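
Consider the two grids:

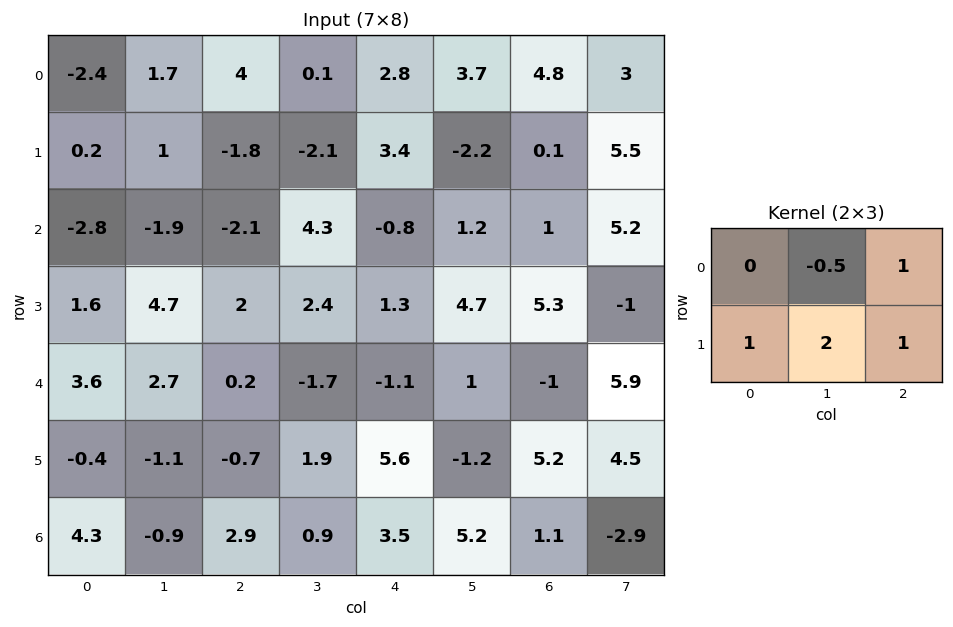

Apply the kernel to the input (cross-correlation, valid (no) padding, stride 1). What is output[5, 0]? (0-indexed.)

5.25

The receptive field on the input at this output position is [-0.4 -1.1 -0.7 / 4.3 -0.9 2.9]. Elementwise product with the kernel and sum: -1.1·-0.5 + -0.7·1 + 4.3·1 + -0.9·2 + 2.9·1.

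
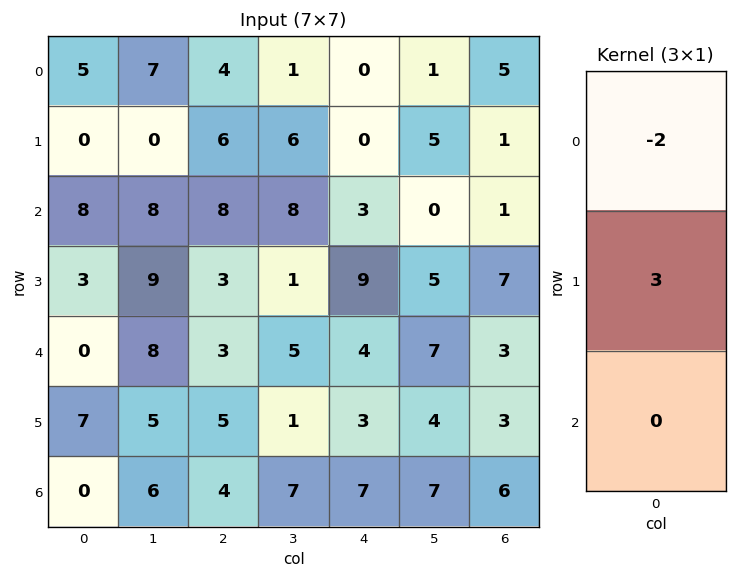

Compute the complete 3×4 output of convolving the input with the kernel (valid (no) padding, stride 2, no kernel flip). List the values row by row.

-10 10 0 -7
-7 -7 21 19
21 9 1 3

Output[0,0]: The receptive field on the input at this output position is [5 / 0 / 8]. Elementwise product with the kernel and sum: 5·-2 + 0·3.
Output[0,1]: The receptive field on the input at this output position is [4 / 6 / 8]. Elementwise product with the kernel and sum: 4·-2 + 6·3.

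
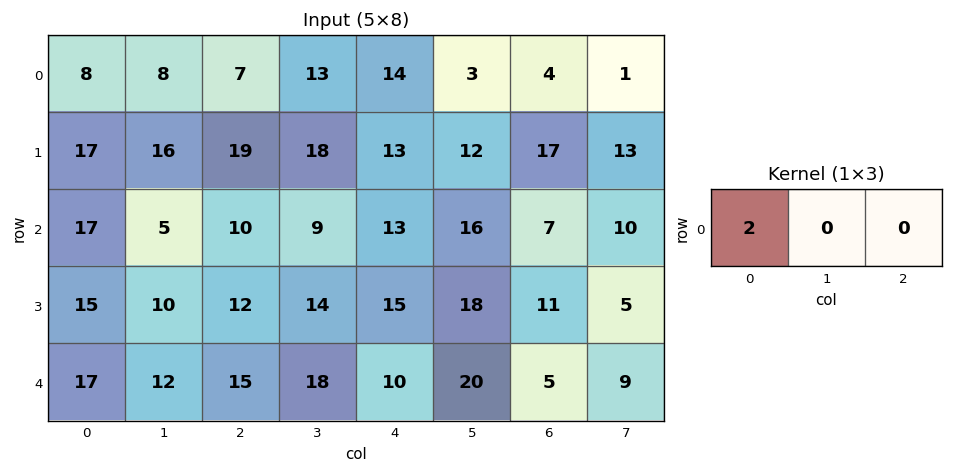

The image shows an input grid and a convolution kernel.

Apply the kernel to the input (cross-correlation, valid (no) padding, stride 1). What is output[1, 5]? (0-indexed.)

The receptive field on the input at this output position is [12 17 13]. Elementwise product with the kernel and sum: 12·2.

24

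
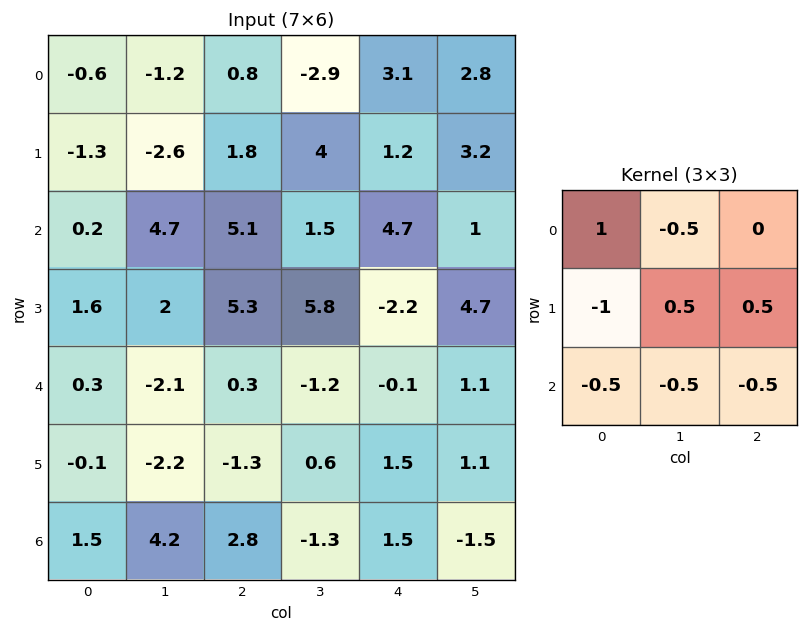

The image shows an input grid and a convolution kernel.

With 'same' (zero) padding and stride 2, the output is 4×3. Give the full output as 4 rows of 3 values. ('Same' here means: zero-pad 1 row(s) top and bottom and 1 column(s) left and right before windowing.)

Output[0,0]: The receptive field on the zero-padded input at this output position is [0 0 0 / 0 -0.6 -1.2 / 0 -1.3 -2.6]. Elementwise product with the kernel and sum: 0·1 + 0·-0.5 + 0·-1 + -0.6·0.5 + -1.2·0.5 + 0·-0.5 + -1.3·-0.5 + -2.6·-0.5.

1.05 -1.45 1.65
1.3 -11.45 0.6
-0.55 2.45 7
2.9 -5 1.15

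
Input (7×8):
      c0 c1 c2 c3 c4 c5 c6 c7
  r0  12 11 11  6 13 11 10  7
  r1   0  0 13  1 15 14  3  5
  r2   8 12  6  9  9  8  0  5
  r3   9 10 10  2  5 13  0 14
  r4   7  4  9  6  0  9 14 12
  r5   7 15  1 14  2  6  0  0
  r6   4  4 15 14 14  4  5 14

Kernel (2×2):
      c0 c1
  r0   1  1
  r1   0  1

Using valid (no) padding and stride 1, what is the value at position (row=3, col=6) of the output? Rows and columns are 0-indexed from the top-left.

The receptive field on the input at this output position is [0 14 / 14 12]. Elementwise product with the kernel and sum: 0·1 + 14·1 + 12·1.

26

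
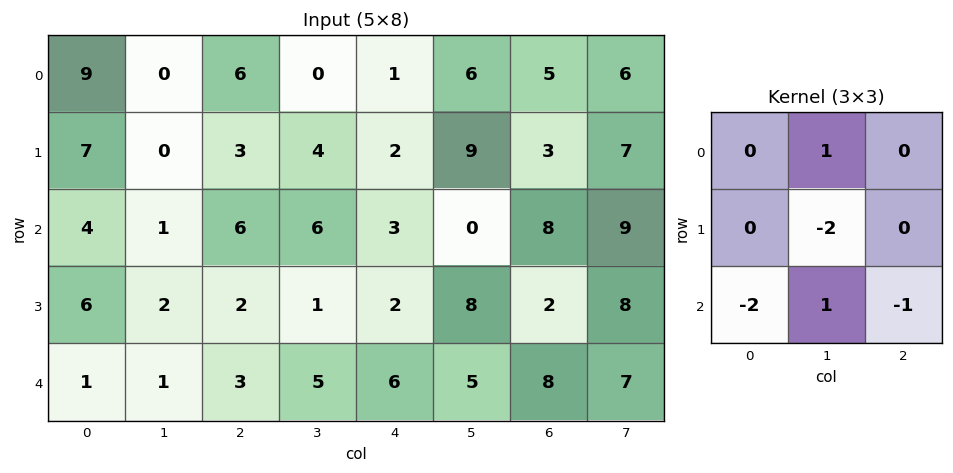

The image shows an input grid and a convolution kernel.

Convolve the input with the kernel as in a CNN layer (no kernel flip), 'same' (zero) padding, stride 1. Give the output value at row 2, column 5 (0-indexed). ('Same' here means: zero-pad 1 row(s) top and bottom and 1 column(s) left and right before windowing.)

11

The receptive field on the zero-padded input at this output position is [2 9 3 / 3 0 8 / 2 8 2]. Elementwise product with the kernel and sum: 9·1 + 0·-2 + 2·-2 + 8·1 + 2·-1.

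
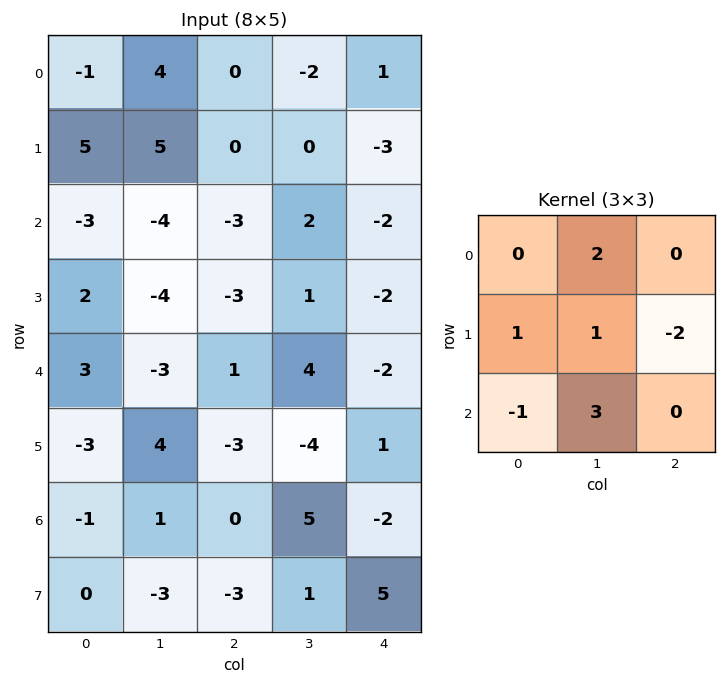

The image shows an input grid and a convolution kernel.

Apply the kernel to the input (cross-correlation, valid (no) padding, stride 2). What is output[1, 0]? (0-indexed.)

The receptive field on the input at this output position is [-3 -4 -3 / 2 -4 -3 / 3 -3 1]. Elementwise product with the kernel and sum: -4·2 + 2·1 + -4·1 + -3·-2 + 3·-1 + -3·3.

-16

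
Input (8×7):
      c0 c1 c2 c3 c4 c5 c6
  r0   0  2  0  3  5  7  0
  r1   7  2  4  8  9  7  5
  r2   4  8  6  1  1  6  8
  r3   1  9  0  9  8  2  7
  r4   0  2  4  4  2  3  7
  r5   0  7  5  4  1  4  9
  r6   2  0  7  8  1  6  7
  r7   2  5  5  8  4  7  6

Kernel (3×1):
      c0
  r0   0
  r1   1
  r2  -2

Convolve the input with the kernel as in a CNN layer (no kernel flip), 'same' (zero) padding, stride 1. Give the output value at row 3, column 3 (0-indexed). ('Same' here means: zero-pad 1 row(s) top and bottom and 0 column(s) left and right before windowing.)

1

The receptive field on the zero-padded input at this output position is [1 / 9 / 4]. Elementwise product with the kernel and sum: 9·1 + 4·-2.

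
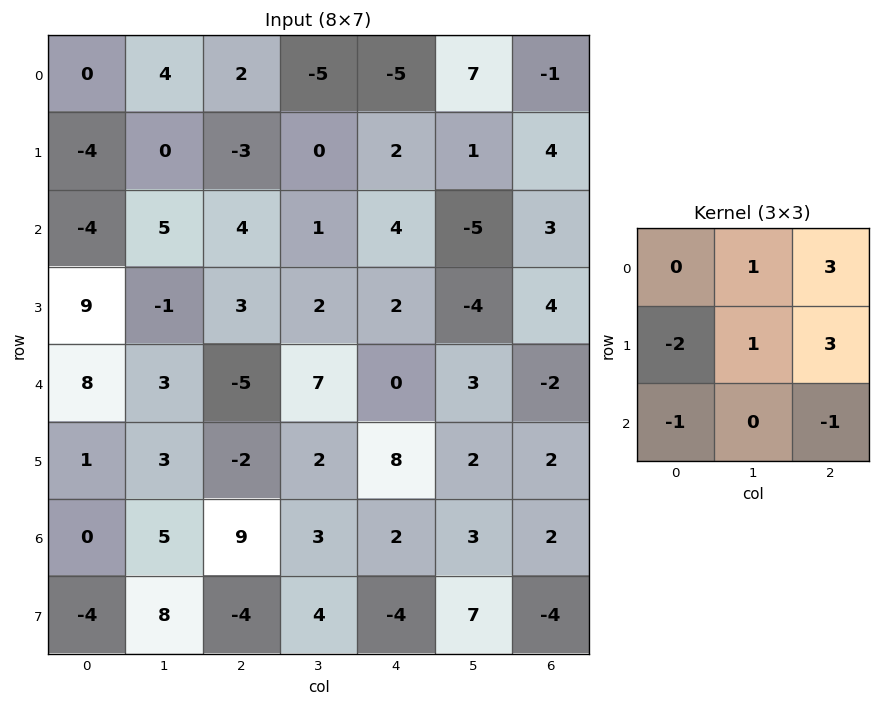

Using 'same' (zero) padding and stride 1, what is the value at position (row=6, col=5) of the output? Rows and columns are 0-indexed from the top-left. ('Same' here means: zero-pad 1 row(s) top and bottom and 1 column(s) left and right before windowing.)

21

The receptive field on the zero-padded input at this output position is [8 2 2 / 2 3 2 / -4 7 -4]. Elementwise product with the kernel and sum: 2·1 + 2·3 + 2·-2 + 3·1 + 2·3 + -4·-1 + -4·-1.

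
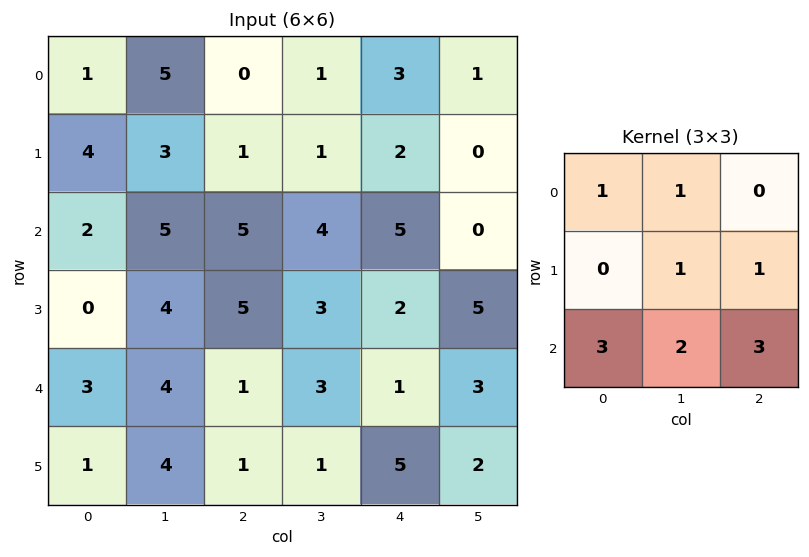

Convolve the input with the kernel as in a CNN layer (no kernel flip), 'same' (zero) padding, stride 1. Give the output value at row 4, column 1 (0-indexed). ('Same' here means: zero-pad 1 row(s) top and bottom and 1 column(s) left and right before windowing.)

The receptive field on the zero-padded input at this output position is [0 4 5 / 3 4 1 / 1 4 1]. Elementwise product with the kernel and sum: 0·1 + 4·1 + 4·1 + 1·1 + 1·3 + 4·2 + 1·3.

23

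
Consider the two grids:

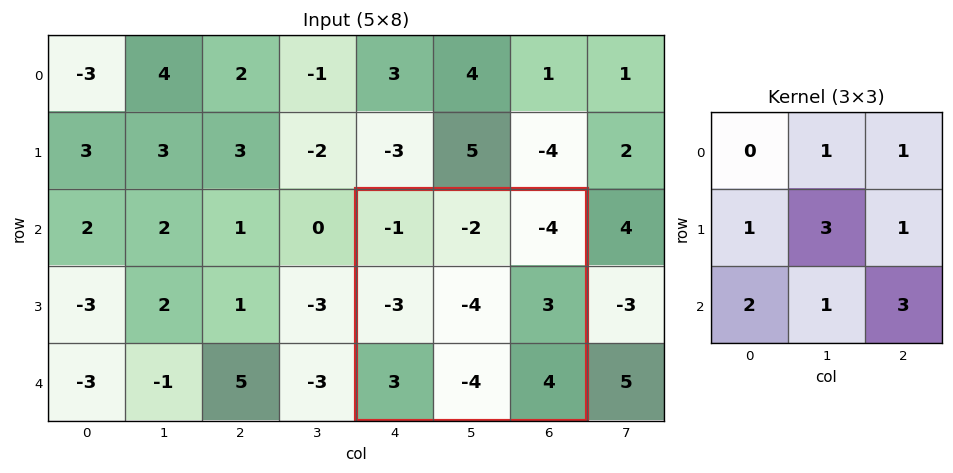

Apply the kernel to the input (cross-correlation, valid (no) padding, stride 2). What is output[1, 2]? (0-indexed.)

-4

The receptive field on the input at this output position is [-1 -2 -4 / -3 -4 3 / 3 -4 4]. Elementwise product with the kernel and sum: -2·1 + -4·1 + -3·1 + -4·3 + 3·1 + 3·2 + -4·1 + 4·3.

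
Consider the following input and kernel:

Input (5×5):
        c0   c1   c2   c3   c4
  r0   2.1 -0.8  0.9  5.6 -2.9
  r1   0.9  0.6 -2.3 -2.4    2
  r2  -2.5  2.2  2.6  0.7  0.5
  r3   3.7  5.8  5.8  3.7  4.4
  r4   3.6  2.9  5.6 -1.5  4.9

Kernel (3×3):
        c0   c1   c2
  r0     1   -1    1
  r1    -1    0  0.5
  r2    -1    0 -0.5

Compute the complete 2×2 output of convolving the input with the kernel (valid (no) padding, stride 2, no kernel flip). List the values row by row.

Output[0,0]: The receptive field on the input at this output position is [2.1 -0.8 0.9 / 0.9 0.6 -2.3 / -2.5 2.2 2.6]. Elementwise product with the kernel and sum: 2.1·1 + -0.8·-1 + 0.9·1 + 0.9·-1 + -2.3·0.5 + -2.5·-1 + 2.6·-0.5.
Output[0,1]: The receptive field on the input at this output position is [0.9 5.6 -2.9 / -2.3 -2.4 2 / 2.6 0.7 0.5]. Elementwise product with the kernel and sum: 0.9·1 + 5.6·-1 + -2.9·1 + -2.3·-1 + 2·0.5 + 2.6·-1 + 0.5·-0.5.

2.95 -7.15
-9.3 -9.25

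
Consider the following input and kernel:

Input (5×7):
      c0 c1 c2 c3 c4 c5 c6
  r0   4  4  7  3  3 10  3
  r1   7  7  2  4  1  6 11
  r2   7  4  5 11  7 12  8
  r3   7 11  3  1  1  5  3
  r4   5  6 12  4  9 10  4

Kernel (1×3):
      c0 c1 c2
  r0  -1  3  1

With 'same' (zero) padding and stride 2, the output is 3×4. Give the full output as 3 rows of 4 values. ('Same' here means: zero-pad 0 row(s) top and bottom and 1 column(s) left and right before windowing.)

Output[0,0]: The receptive field on the zero-padded input at this output position is [0 4 4]. Elementwise product with the kernel and sum: 0·-1 + 4·3 + 4·1.

16 20 16 -1
25 22 22 12
21 34 33 2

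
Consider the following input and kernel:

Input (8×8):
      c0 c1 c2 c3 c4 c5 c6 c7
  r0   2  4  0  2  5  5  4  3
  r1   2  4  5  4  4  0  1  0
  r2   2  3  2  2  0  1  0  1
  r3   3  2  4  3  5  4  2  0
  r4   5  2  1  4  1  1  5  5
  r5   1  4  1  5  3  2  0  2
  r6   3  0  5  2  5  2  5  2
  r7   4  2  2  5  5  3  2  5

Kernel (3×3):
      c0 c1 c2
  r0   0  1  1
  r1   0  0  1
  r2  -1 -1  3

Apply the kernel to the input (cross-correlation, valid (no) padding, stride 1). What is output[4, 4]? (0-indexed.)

14

The receptive field on the input at this output position is [1 1 5 / 3 2 0 / 5 2 5]. Elementwise product with the kernel and sum: 1·1 + 5·1 + 0·1 + 5·-1 + 2·-1 + 5·3.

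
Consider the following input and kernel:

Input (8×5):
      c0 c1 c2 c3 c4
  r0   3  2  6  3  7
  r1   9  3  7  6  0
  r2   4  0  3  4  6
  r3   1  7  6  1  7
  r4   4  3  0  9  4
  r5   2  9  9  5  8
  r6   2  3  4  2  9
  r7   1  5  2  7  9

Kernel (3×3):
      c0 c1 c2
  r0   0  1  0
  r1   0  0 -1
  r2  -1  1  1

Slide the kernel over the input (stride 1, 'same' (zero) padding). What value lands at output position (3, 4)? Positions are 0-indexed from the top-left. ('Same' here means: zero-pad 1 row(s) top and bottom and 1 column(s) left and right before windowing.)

1

The receptive field on the zero-padded input at this output position is [4 6 0 / 1 7 0 / 9 4 0]. Elementwise product with the kernel and sum: 6·1 + 0·-1 + 9·-1 + 4·1 + 0·1.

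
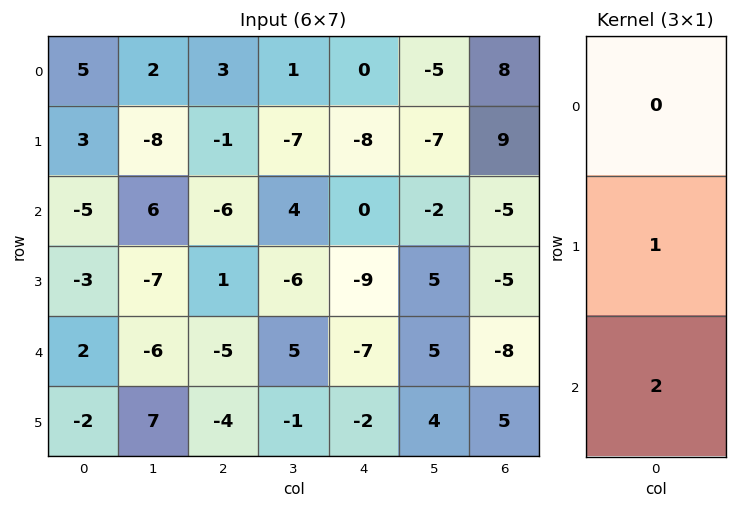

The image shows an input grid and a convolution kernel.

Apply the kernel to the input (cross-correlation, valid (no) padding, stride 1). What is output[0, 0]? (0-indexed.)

The receptive field on the input at this output position is [5 / 3 / -5]. Elementwise product with the kernel and sum: 3·1 + -5·2.

-7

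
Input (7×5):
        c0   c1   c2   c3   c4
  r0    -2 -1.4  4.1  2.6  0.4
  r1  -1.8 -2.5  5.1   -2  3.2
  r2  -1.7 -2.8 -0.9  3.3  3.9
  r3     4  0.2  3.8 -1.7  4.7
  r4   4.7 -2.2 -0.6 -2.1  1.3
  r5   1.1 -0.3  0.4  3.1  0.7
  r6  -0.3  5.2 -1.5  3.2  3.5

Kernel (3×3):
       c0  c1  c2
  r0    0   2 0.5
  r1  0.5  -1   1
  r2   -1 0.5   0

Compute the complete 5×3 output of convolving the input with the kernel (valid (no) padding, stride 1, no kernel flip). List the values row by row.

6.25 3.5 15.7
-5.3 13.7 -6.9
-6.25 -3.65 16.4
5 4.65 3.2
-0.55 -5.65 -2.65

Output[0,0]: The receptive field on the input at this output position is [-2 -1.4 4.1 / -1.8 -2.5 5.1 / -1.7 -2.8 -0.9]. Elementwise product with the kernel and sum: -1.4·2 + 4.1·0.5 + -1.8·0.5 + -2.5·-1 + 5.1·1 + -1.7·-1 + -2.8·0.5.
Output[0,1]: The receptive field on the input at this output position is [-1.4 4.1 2.6 / -2.5 5.1 -2 / -2.8 -0.9 3.3]. Elementwise product with the kernel and sum: 4.1·2 + 2.6·0.5 + -2.5·0.5 + 5.1·-1 + -2·1 + -2.8·-1 + -0.9·0.5.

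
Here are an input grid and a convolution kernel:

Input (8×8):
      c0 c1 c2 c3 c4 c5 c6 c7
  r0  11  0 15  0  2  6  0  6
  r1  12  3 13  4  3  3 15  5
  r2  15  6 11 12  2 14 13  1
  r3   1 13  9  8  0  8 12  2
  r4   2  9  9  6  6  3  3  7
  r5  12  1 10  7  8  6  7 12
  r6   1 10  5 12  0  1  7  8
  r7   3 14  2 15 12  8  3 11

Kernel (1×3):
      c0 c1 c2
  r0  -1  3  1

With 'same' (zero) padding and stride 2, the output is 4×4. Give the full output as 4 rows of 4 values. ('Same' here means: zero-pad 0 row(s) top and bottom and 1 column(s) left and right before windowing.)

Output[0,0]: The receptive field on the zero-padded input at this output position is [0 11 0]. Elementwise product with the kernel and sum: 0·-1 + 11·3 + 0·1.

33 45 12 0
51 39 8 26
15 24 15 13
13 17 -11 28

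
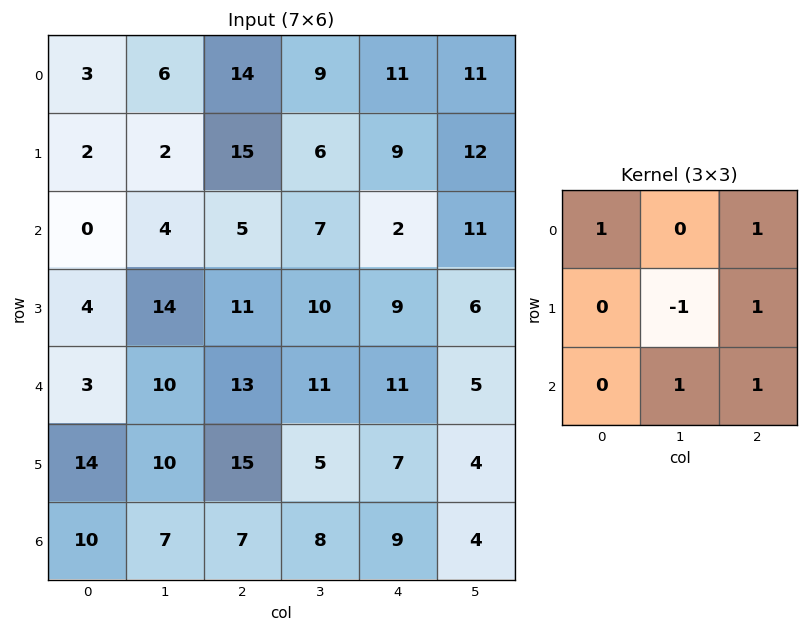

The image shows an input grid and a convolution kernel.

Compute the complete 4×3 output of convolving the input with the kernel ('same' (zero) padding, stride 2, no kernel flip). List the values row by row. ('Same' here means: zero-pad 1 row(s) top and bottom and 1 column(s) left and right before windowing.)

Output[0,0]: The receptive field on the zero-padded input at this output position is [0 0 0 / 0 3 6 / 0 2 2]. Elementwise product with the kernel and sum: 0·1 + 0·1 + 3·-1 + 6·1 + 2·1 + 2·1.
Output[0,1]: The receptive field on the zero-padded input at this output position is [0 0 0 / 6 14 9 / 2 15 6]. Elementwise product with the kernel and sum: 0·1 + 0·1 + 14·-1 + 9·1 + 15·1 + 6·1.

7 16 21
24 31 42
45 42 21
7 16 4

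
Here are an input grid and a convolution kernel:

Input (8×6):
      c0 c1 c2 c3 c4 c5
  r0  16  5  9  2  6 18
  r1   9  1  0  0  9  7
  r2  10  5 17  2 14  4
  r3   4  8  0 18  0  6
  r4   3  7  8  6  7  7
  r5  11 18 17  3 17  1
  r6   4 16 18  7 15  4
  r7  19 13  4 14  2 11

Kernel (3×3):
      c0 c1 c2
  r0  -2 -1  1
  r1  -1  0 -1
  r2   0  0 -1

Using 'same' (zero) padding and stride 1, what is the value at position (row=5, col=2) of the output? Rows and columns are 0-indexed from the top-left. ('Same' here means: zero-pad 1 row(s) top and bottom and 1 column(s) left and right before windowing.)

The receptive field on the zero-padded input at this output position is [7 8 6 / 18 17 3 / 16 18 7]. Elementwise product with the kernel and sum: 7·-2 + 8·-1 + 6·1 + 18·-1 + 3·-1 + 7·-1.

-44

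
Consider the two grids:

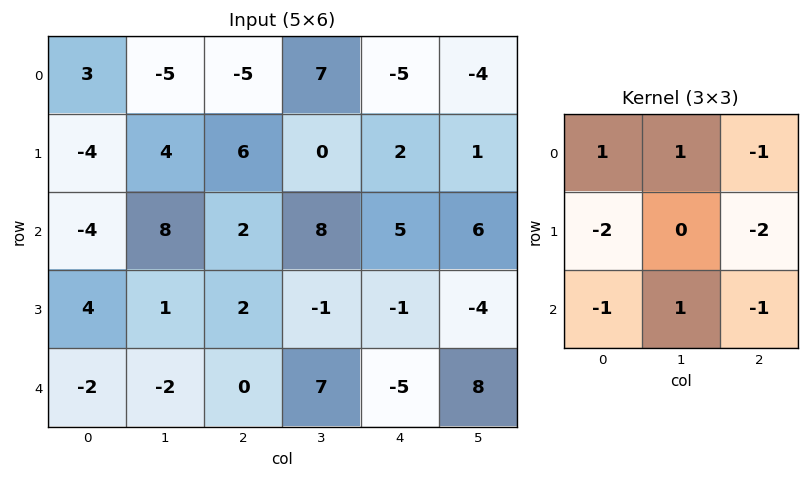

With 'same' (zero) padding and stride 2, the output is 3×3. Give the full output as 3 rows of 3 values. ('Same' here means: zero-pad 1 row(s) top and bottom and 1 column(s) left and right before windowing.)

Output[0,0]: The receptive field on the zero-padded input at this output position is [0 0 0 / 0 3 -5 / 0 -4 4]. Elementwise product with the kernel and sum: 0·1 + 0·1 + 0·-1 + 0·-2 + -5·-2 + 0·-1 + -4·1 + 4·-1.
Output[0,1]: The receptive field on the zero-padded input at this output position is [0 0 0 / -5 -5 7 / 4 6 0]. Elementwise product with the kernel and sum: 0·1 + 0·1 + 0·-1 + -5·-2 + 7·-2 + 4·-1 + 6·1 + 0·-1.

2 -2 -5
-21 -20 -23
7 -6 -28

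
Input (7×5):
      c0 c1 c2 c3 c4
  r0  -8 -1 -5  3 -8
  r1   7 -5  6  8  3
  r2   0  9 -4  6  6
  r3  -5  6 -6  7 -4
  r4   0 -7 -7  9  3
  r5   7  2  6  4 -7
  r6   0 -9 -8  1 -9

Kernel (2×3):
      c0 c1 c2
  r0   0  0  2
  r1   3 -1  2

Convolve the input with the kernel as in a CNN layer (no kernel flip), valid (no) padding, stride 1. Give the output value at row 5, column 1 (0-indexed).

The receptive field on the input at this output position is [2 6 4 / -9 -8 1]. Elementwise product with the kernel and sum: 4·2 + -9·3 + -8·-1 + 1·2.

-9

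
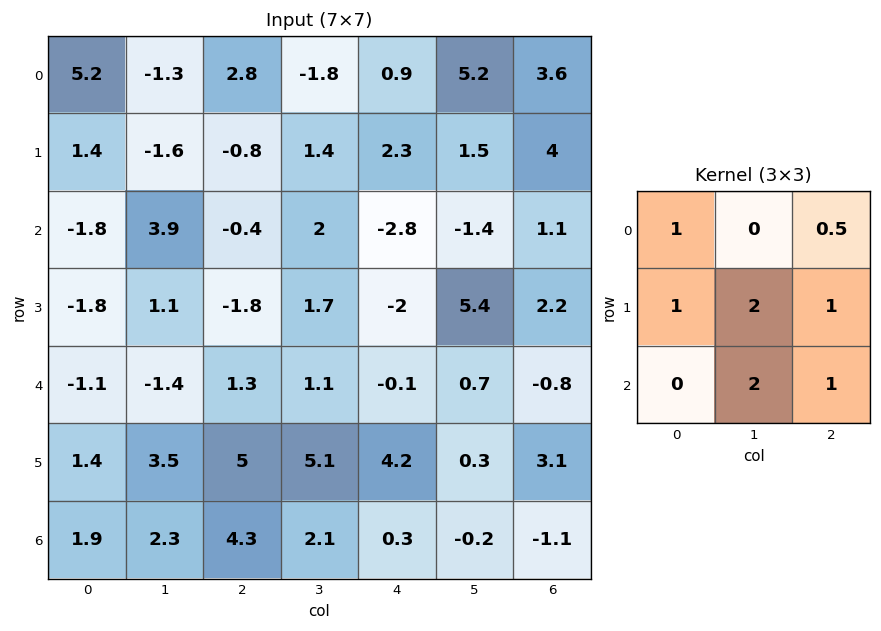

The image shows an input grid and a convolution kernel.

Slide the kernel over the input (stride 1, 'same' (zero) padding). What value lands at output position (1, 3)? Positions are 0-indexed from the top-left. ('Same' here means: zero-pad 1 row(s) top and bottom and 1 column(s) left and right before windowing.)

The receptive field on the zero-padded input at this output position is [2.8 -1.8 0.9 / -0.8 1.4 2.3 / -0.4 2 -2.8]. Elementwise product with the kernel and sum: 2.8·1 + 0.9·0.5 + -0.8·1 + 1.4·2 + 2.3·1 + 2·2 + -2.8·1.

8.75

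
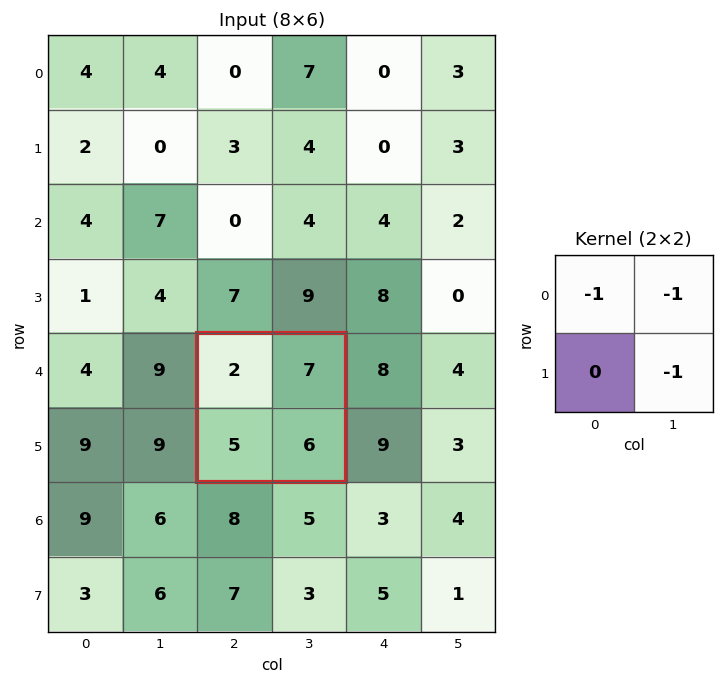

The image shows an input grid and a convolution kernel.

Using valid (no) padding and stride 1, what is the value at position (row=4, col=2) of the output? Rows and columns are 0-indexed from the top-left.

The receptive field on the input at this output position is [2 7 / 5 6]. Elementwise product with the kernel and sum: 2·-1 + 7·-1 + 6·-1.

-15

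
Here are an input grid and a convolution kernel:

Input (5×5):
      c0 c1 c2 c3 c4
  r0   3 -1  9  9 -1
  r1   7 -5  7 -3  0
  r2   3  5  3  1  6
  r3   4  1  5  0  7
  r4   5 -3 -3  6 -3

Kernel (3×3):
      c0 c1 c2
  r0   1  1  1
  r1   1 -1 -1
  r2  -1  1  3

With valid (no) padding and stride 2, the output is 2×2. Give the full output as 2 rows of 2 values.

27 43
-8 8

Output[0,0]: The receptive field on the input at this output position is [3 -1 9 / 7 -5 7 / 3 5 3]. Elementwise product with the kernel and sum: 3·1 + -1·1 + 9·1 + 7·1 + -5·-1 + 7·-1 + 3·-1 + 5·1 + 3·3.
Output[0,1]: The receptive field on the input at this output position is [9 9 -1 / 7 -3 0 / 3 1 6]. Elementwise product with the kernel and sum: 9·1 + 9·1 + -1·1 + 7·1 + -3·-1 + 0·-1 + 3·-1 + 1·1 + 6·3.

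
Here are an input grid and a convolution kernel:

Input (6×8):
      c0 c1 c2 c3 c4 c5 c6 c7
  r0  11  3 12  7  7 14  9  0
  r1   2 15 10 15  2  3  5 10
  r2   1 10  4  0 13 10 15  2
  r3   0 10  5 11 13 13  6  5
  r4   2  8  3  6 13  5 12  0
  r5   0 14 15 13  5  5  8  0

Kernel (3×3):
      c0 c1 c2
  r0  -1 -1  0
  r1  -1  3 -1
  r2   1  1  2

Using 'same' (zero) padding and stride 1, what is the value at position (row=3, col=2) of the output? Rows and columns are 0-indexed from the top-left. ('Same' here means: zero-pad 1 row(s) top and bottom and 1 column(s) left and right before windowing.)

3

The receptive field on the zero-padded input at this output position is [10 4 0 / 10 5 11 / 8 3 6]. Elementwise product with the kernel and sum: 10·-1 + 4·-1 + 10·-1 + 5·3 + 11·-1 + 8·1 + 3·1 + 6·2.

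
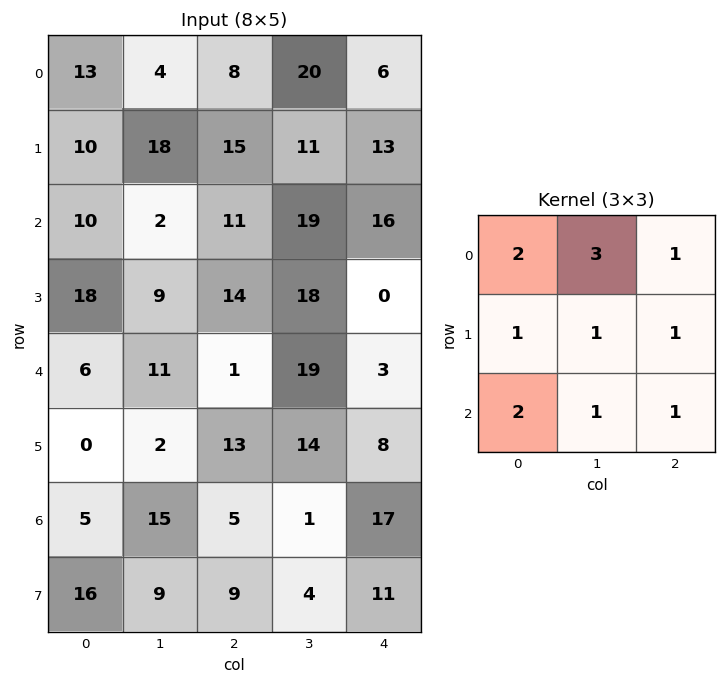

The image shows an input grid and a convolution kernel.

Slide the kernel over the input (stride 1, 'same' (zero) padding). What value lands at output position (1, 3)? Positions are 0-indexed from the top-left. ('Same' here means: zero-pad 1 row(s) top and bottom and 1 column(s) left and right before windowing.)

The receptive field on the zero-padded input at this output position is [8 20 6 / 15 11 13 / 11 19 16]. Elementwise product with the kernel and sum: 8·2 + 20·3 + 6·1 + 15·1 + 11·1 + 13·1 + 11·2 + 19·1 + 16·1.

178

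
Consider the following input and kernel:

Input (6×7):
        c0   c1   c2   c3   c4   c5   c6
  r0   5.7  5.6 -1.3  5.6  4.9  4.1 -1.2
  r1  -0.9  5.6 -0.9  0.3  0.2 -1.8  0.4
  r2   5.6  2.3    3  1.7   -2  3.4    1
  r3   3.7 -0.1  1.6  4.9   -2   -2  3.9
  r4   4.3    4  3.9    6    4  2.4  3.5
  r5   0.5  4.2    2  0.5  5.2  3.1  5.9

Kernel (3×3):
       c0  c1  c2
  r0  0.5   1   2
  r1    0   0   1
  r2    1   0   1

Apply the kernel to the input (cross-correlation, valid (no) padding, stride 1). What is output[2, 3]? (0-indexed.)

12.05

The receptive field on the input at this output position is [1.7 -2 3.4 / 4.9 -2 -2 / 6 4 2.4]. Elementwise product with the kernel and sum: 1.7·0.5 + -2·1 + 3.4·2 + -2·1 + 6·1 + 2.4·1.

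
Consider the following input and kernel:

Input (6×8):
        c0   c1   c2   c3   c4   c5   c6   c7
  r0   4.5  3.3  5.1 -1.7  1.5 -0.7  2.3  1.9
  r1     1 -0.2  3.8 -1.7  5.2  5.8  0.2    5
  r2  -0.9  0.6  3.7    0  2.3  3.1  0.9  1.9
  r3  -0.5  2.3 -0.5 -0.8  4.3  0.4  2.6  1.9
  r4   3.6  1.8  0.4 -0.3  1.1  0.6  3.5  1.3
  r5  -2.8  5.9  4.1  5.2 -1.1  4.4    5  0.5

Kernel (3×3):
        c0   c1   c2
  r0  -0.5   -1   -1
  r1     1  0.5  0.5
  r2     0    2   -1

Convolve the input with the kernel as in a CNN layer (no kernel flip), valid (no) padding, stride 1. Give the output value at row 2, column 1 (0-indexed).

-1.25

The receptive field on the input at this output position is [0.6 3.7 0 / 2.3 -0.5 -0.8 / 1.8 0.4 -0.3]. Elementwise product with the kernel and sum: 0.6·-0.5 + 3.7·-1 + 0·-1 + 2.3·1 + -0.5·0.5 + -0.8·0.5 + 0.4·2 + -0.3·-1.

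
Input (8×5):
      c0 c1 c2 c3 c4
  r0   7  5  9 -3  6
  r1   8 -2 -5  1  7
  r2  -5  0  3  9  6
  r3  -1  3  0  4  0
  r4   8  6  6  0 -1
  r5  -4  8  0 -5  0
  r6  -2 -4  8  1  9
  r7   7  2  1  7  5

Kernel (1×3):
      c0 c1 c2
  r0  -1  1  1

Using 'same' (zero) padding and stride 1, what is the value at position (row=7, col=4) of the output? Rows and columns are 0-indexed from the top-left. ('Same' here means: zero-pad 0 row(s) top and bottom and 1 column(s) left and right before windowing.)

-2

The receptive field on the zero-padded input at this output position is [7 5 0]. Elementwise product with the kernel and sum: 7·-1 + 5·1 + 0·1.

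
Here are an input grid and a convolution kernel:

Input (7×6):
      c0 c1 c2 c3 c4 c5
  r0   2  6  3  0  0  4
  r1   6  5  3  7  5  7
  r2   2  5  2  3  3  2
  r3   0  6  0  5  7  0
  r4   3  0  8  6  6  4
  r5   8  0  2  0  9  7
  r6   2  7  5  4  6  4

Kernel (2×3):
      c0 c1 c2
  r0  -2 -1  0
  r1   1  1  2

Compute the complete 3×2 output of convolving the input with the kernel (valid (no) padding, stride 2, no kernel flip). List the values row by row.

Output[0,0]: The receptive field on the input at this output position is [2 6 3 / 6 5 3]. Elementwise product with the kernel and sum: 2·-2 + 6·-1 + 6·1 + 5·1 + 3·2.
Output[0,1]: The receptive field on the input at this output position is [3 0 0 / 3 7 5]. Elementwise product with the kernel and sum: 3·-2 + 0·-1 + 3·1 + 7·1 + 5·2.

7 14
-3 12
6 -2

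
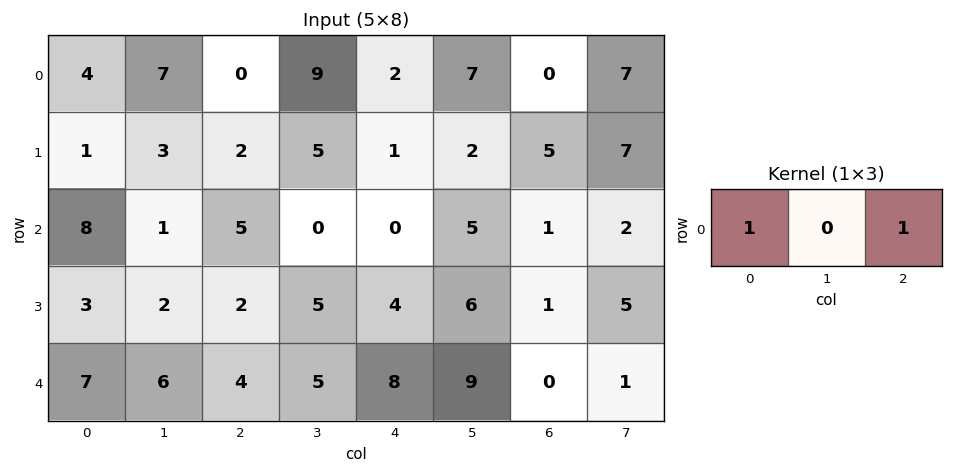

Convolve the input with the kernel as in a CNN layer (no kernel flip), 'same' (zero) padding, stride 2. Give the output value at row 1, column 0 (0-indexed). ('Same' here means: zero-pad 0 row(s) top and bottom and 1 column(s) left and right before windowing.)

1

The receptive field on the zero-padded input at this output position is [0 8 1]. Elementwise product with the kernel and sum: 0·1 + 1·1.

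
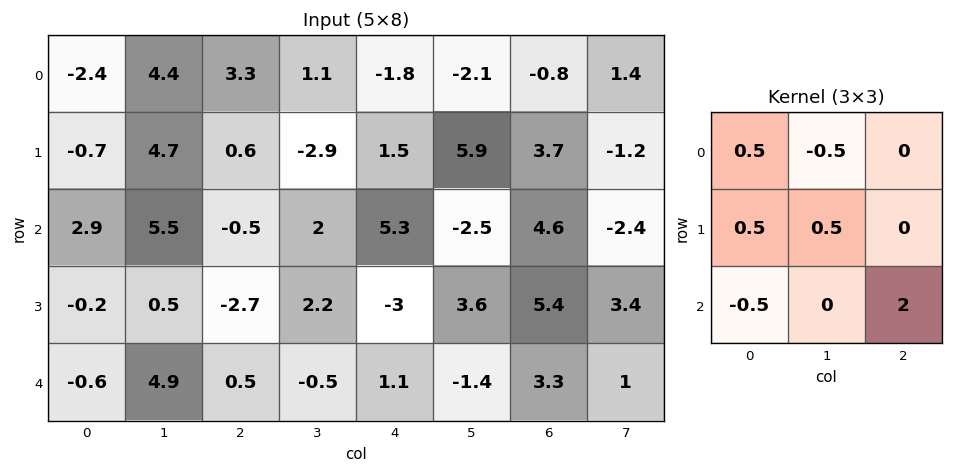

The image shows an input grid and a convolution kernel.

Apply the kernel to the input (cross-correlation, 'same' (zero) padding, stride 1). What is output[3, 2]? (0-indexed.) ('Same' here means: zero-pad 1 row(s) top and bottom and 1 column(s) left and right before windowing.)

The receptive field on the zero-padded input at this output position is [5.5 -0.5 2 / 0.5 -2.7 2.2 / 4.9 0.5 -0.5]. Elementwise product with the kernel and sum: 5.5·0.5 + -0.5·-0.5 + 0.5·0.5 + -2.7·0.5 + 4.9·-0.5 + -0.5·2.

-1.55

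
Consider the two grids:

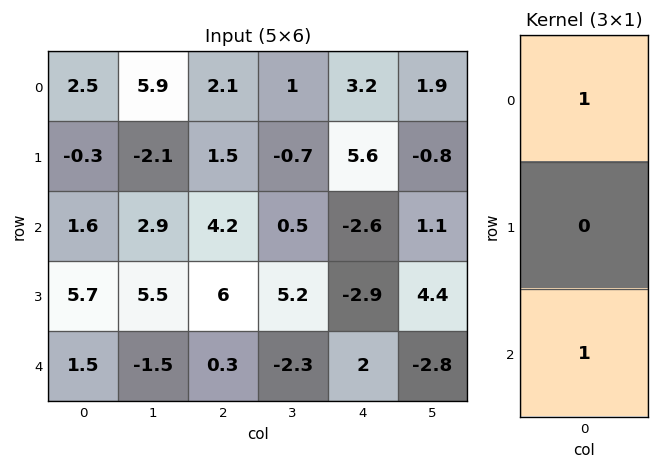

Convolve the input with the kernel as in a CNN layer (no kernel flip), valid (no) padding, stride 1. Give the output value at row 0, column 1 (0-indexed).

The receptive field on the input at this output position is [5.9 / -2.1 / 2.9]. Elementwise product with the kernel and sum: 5.9·1 + 2.9·1.

8.8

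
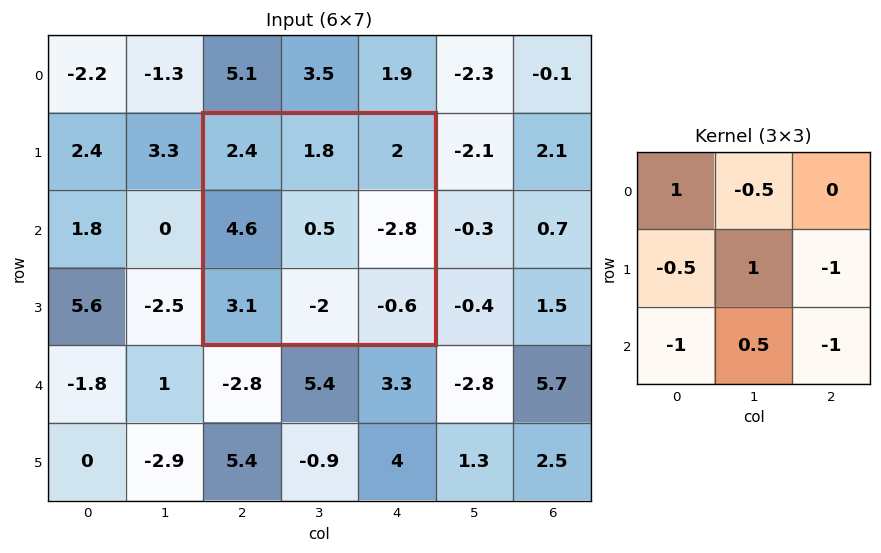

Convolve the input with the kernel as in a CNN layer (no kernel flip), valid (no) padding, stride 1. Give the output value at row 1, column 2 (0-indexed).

The receptive field on the input at this output position is [2.4 1.8 2 / 4.6 0.5 -2.8 / 3.1 -2 -0.6]. Elementwise product with the kernel and sum: 2.4·1 + 1.8·-0.5 + 4.6·-0.5 + 0.5·1 + -2.8·-1 + 3.1·-1 + -2·0.5 + -0.6·-1.

-1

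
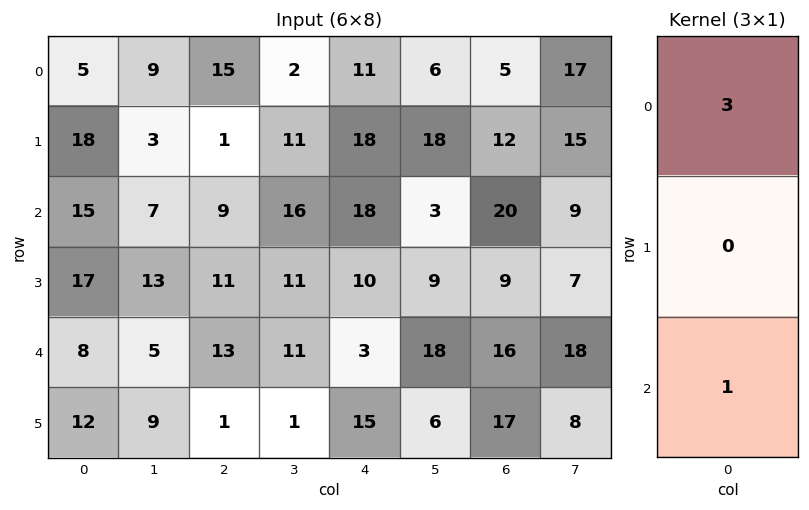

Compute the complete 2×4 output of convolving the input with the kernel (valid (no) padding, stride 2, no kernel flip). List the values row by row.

Output[0,0]: The receptive field on the input at this output position is [5 / 18 / 15]. Elementwise product with the kernel and sum: 5·3 + 15·1.

30 54 51 35
53 40 57 76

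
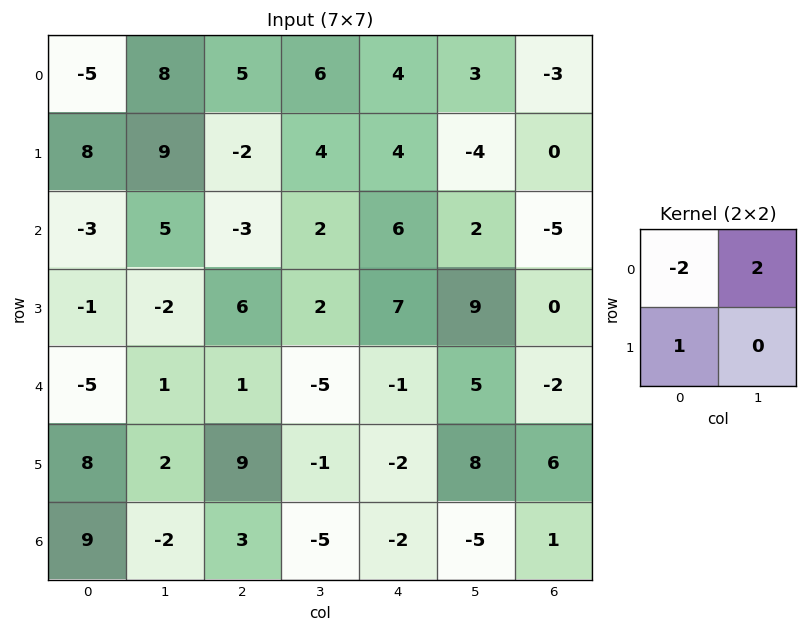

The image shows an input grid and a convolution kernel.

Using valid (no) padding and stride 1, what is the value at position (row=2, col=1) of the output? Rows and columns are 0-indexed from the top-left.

The receptive field on the input at this output position is [5 -3 / -2 6]. Elementwise product with the kernel and sum: 5·-2 + -3·2 + -2·1.

-18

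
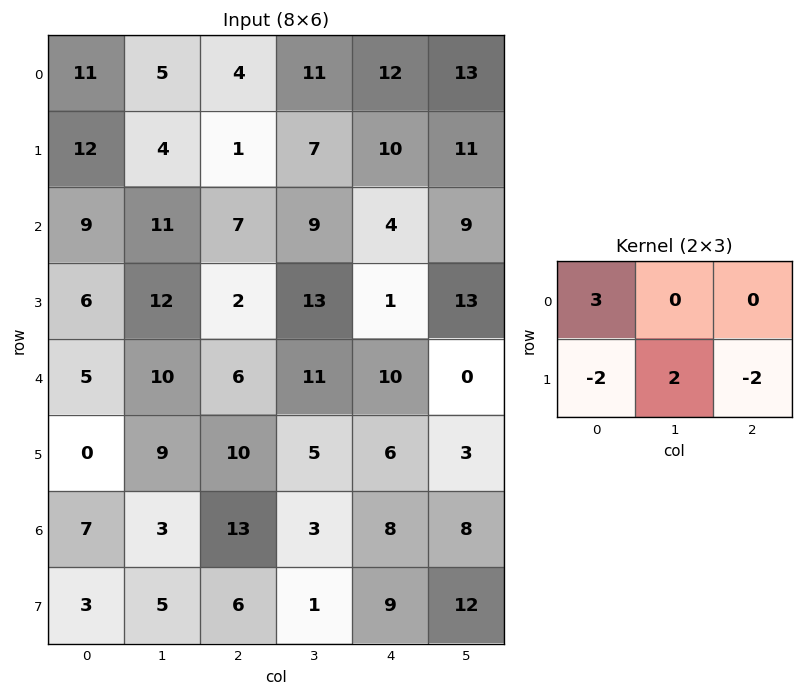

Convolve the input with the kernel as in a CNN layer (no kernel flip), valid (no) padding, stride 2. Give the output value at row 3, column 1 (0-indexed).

The receptive field on the input at this output position is [13 3 8 / 6 1 9]. Elementwise product with the kernel and sum: 13·3 + 6·-2 + 1·2 + 9·-2.

11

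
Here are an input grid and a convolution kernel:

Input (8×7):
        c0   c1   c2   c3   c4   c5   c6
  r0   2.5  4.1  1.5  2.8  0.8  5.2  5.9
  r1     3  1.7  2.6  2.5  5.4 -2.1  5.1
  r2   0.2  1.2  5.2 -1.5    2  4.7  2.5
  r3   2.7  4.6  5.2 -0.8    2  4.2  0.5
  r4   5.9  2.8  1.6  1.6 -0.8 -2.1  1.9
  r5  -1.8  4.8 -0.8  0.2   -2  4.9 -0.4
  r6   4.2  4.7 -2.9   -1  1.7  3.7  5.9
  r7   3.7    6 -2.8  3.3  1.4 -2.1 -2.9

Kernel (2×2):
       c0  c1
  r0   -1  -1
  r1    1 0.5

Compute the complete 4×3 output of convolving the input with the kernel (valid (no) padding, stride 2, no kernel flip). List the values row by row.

Output[0,0]: The receptive field on the input at this output position is [2.5 4.1 / 3 1.7]. Elementwise product with the kernel and sum: 2.5·-1 + 4.1·-1 + 3·1 + 1.7·0.5.

-2.75 -0.45 -1.65
3.6 1.1 -2.6
-8.1 -3.9 3.35
-2.2 2.75 -5.05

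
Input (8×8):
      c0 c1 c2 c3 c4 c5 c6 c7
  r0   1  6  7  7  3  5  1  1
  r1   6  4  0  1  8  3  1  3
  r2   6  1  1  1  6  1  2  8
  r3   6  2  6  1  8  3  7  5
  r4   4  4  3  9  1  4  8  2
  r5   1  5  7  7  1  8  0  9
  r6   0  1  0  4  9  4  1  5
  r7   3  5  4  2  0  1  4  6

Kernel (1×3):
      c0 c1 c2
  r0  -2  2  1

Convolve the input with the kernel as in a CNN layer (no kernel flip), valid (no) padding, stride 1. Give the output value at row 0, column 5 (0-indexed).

The receptive field on the input at this output position is [5 1 1]. Elementwise product with the kernel and sum: 5·-2 + 1·2 + 1·1.

-7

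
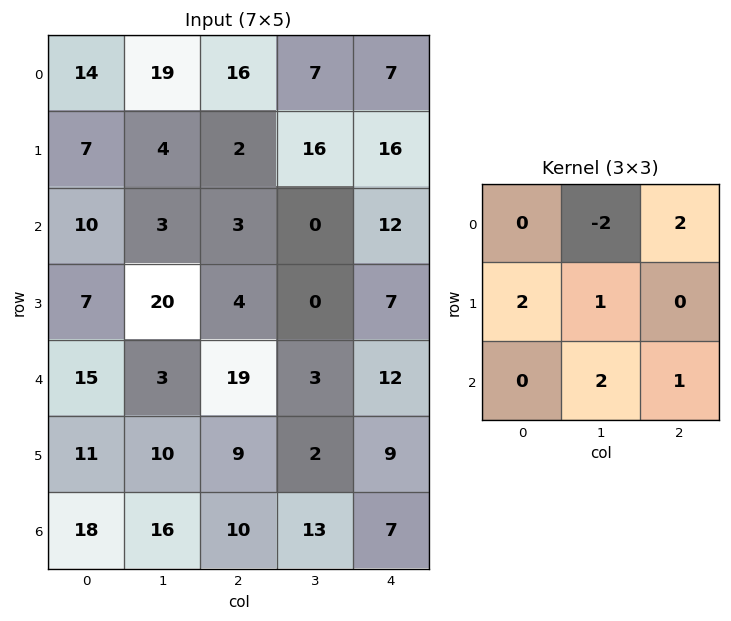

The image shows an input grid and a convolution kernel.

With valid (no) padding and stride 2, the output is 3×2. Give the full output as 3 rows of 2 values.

Output[0,0]: The receptive field on the input at this output position is [14 19 16 / 7 4 2 / 10 3 3]. Elementwise product with the kernel and sum: 19·-2 + 16·2 + 7·2 + 4·1 + 3·2 + 3·1.

21 32
59 50
106 71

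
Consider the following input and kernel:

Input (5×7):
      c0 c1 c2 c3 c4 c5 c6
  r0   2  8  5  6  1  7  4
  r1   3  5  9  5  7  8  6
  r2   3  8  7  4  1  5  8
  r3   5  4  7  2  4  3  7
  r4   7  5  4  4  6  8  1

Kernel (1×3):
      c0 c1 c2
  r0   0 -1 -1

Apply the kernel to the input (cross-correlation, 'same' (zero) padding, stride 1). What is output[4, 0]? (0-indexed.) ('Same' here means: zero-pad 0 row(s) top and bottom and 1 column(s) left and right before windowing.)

The receptive field on the zero-padded input at this output position is [0 7 5]. Elementwise product with the kernel and sum: 7·-1 + 5·-1.

-12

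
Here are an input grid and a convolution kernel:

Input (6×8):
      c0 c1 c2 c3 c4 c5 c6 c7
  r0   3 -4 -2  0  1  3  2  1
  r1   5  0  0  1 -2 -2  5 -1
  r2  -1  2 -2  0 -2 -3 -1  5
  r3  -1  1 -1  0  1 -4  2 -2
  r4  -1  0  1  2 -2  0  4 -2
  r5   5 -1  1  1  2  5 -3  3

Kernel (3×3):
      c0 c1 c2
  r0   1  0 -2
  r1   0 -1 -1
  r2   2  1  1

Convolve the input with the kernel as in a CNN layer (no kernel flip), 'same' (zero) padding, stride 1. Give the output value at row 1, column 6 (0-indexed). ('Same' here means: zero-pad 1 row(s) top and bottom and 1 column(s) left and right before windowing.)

The receptive field on the zero-padded input at this output position is [3 2 1 / -2 5 -1 / -3 -1 5]. Elementwise product with the kernel and sum: 3·1 + 1·-2 + 5·-1 + -1·-1 + -3·2 + -1·1 + 5·1.

-5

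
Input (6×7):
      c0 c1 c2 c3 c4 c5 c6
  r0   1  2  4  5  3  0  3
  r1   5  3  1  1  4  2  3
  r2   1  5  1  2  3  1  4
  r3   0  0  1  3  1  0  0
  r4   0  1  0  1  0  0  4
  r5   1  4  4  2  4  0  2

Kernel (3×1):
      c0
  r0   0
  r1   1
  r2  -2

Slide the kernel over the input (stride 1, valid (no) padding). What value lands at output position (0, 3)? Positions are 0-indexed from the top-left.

-3

The receptive field on the input at this output position is [5 / 1 / 2]. Elementwise product with the kernel and sum: 1·1 + 2·-2.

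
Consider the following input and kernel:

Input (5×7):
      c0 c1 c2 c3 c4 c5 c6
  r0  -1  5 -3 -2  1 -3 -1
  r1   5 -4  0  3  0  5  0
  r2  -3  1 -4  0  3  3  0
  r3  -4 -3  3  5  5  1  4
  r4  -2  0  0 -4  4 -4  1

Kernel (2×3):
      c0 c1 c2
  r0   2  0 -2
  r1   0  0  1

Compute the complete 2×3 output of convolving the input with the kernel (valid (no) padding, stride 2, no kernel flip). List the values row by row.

4 -8 4
5 -9 10

Output[0,0]: The receptive field on the input at this output position is [-1 5 -3 / 5 -4 0]. Elementwise product with the kernel and sum: -1·2 + -3·-2 + 0·1.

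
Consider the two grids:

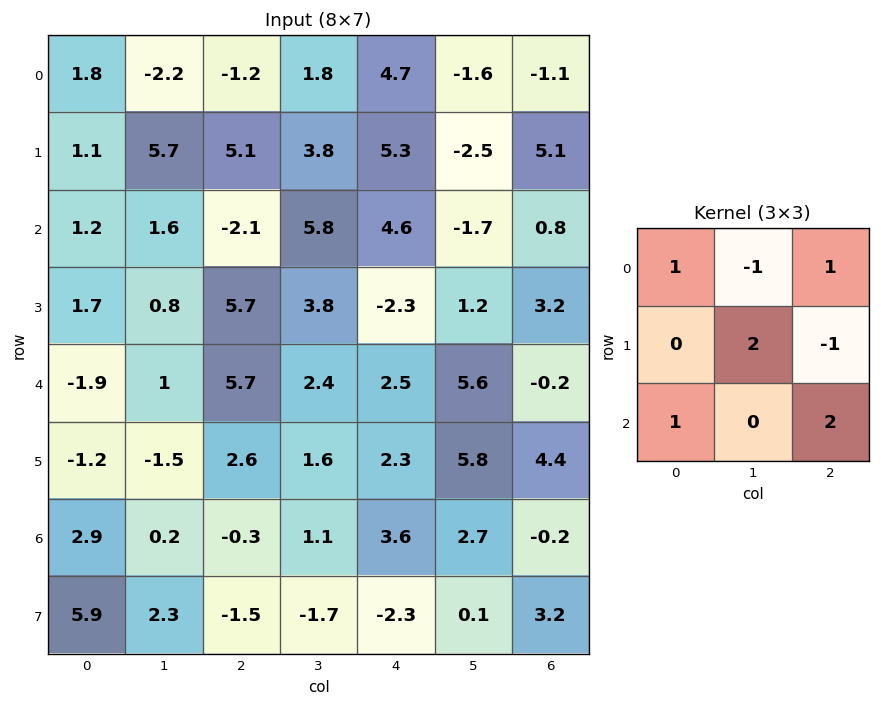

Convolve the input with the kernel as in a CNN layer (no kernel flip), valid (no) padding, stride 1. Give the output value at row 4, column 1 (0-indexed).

3.7

The receptive field on the input at this output position is [1 5.7 2.4 / -1.5 2.6 1.6 / 0.2 -0.3 1.1]. Elementwise product with the kernel and sum: 1·1 + 5.7·-1 + 2.4·1 + 2.6·2 + 1.6·-1 + 0.2·1 + 1.1·2.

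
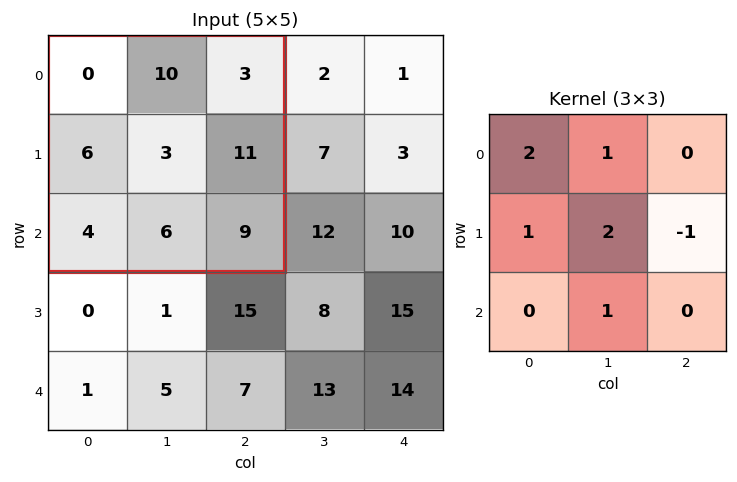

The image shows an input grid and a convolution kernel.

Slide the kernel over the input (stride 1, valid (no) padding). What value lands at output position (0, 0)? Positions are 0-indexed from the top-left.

The receptive field on the input at this output position is [0 10 3 / 6 3 11 / 4 6 9]. Elementwise product with the kernel and sum: 0·2 + 10·1 + 6·1 + 3·2 + 11·-1 + 6·1.

17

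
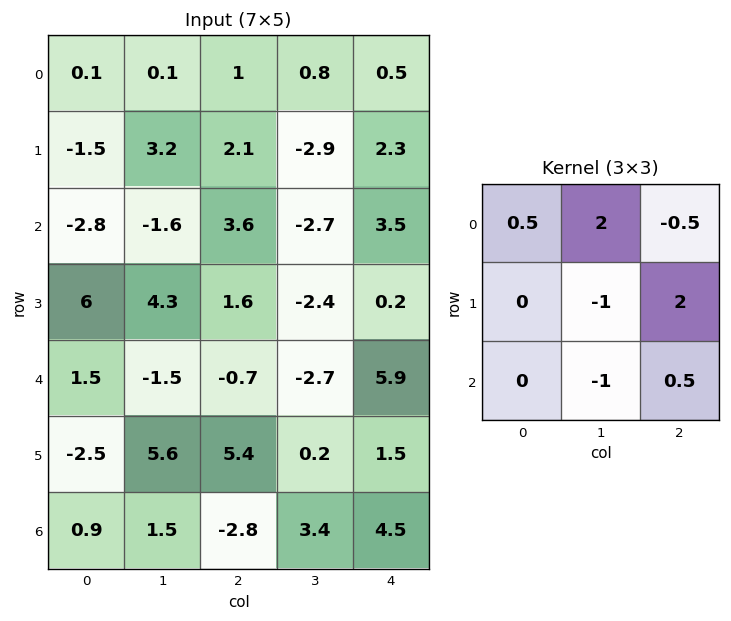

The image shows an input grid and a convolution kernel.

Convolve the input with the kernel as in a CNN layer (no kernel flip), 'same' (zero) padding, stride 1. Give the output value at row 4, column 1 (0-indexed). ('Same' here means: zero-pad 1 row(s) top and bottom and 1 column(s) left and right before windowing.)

8

The receptive field on the zero-padded input at this output position is [6 4.3 1.6 / 1.5 -1.5 -0.7 / -2.5 5.6 5.4]. Elementwise product with the kernel and sum: 6·0.5 + 4.3·2 + 1.6·-0.5 + -1.5·-1 + -0.7·2 + 5.6·-1 + 5.4·0.5.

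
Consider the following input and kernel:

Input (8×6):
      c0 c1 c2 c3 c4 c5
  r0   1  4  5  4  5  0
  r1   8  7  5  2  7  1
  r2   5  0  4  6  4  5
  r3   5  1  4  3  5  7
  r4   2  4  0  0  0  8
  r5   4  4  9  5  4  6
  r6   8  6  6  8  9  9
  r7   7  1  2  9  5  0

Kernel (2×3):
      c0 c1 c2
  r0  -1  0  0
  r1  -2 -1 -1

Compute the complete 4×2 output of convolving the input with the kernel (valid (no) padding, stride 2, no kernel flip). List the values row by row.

-29 -24
-20 -20
-23 -27
-25 -24

Output[0,0]: The receptive field on the input at this output position is [1 4 5 / 8 7 5]. Elementwise product with the kernel and sum: 1·-1 + 8·-2 + 7·-1 + 5·-1.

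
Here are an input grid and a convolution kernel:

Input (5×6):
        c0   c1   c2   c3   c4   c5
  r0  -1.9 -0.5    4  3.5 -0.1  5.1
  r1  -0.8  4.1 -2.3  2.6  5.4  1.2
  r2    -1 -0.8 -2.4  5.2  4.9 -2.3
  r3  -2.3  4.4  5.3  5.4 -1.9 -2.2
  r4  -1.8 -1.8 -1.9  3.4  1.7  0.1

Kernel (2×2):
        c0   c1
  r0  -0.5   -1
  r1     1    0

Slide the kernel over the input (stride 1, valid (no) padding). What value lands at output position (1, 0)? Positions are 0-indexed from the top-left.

-4.7

The receptive field on the input at this output position is [-0.8 4.1 / -1 -0.8]. Elementwise product with the kernel and sum: -0.8·-0.5 + 4.1·-1 + -1·1.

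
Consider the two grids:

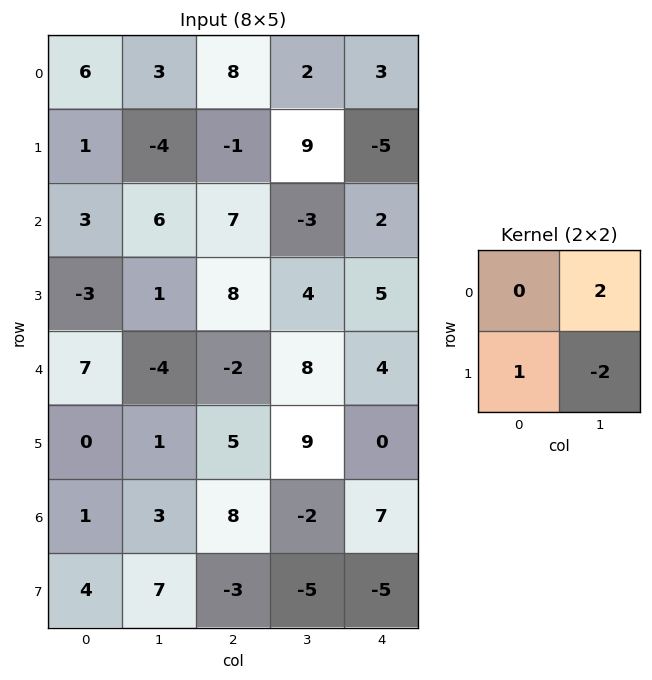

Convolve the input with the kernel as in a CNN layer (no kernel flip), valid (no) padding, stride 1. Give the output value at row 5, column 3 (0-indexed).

The receptive field on the input at this output position is [9 0 / -2 7]. Elementwise product with the kernel and sum: 0·2 + -2·1 + 7·-2.

-16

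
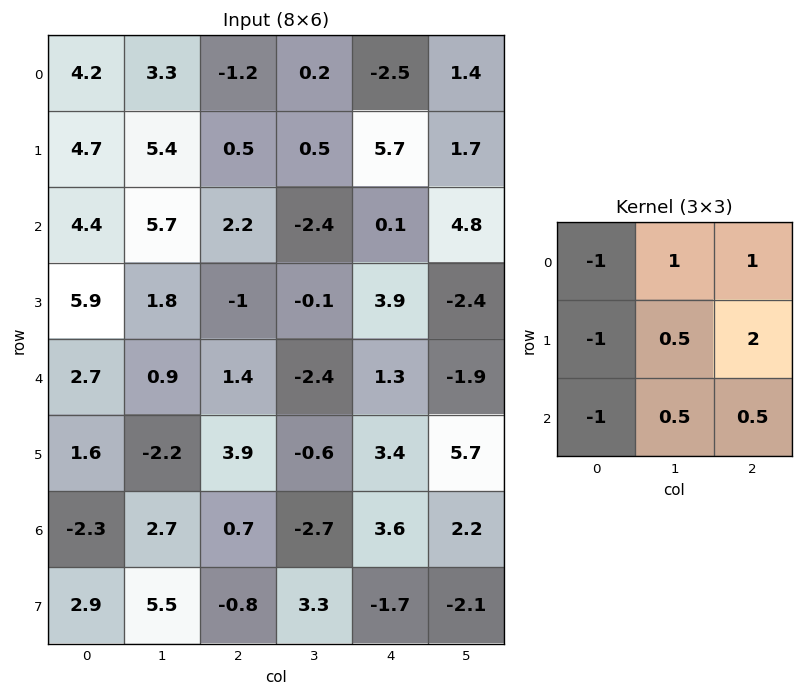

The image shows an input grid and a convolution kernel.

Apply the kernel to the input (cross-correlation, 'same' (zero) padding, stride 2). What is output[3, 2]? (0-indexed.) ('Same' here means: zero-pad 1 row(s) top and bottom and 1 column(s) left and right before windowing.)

The receptive field on the zero-padded input at this output position is [-0.6 3.4 5.7 / -2.7 3.6 2.2 / 3.3 -1.7 -2.1]. Elementwise product with the kernel and sum: -0.6·-1 + 3.4·1 + 5.7·1 + -2.7·-1 + 3.6·0.5 + 2.2·2 + 3.3·-1 + -1.7·0.5 + -2.1·0.5.

13.4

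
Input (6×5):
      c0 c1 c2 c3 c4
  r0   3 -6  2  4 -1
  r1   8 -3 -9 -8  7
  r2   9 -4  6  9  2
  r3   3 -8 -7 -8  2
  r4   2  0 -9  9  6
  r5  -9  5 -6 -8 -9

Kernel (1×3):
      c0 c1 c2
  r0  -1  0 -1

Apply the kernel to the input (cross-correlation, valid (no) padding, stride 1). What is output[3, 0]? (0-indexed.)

4

The receptive field on the input at this output position is [3 -8 -7]. Elementwise product with the kernel and sum: 3·-1 + -7·-1.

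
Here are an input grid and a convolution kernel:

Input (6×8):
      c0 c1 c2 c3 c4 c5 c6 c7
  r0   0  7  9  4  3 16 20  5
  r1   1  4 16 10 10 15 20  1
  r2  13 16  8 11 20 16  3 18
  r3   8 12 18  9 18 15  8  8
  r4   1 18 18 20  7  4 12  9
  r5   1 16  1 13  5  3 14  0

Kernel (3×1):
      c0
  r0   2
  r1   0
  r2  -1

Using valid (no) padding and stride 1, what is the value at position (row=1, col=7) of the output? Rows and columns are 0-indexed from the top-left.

The receptive field on the input at this output position is [1 / 18 / 8]. Elementwise product with the kernel and sum: 1·2 + 8·-1.

-6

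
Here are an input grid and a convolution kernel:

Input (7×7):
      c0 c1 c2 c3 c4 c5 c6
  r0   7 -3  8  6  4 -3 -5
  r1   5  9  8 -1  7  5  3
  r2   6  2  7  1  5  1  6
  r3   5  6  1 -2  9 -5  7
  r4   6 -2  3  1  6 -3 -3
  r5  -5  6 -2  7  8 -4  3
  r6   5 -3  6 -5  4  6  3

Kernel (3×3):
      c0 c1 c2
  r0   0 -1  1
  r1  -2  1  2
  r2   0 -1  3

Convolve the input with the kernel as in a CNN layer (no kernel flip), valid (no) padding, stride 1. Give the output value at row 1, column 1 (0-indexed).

-11

The receptive field on the input at this output position is [9 8 -1 / 2 7 1 / 6 1 -2]. Elementwise product with the kernel and sum: 8·-1 + -1·1 + 2·-2 + 7·1 + 1·2 + 1·-1 + -2·3.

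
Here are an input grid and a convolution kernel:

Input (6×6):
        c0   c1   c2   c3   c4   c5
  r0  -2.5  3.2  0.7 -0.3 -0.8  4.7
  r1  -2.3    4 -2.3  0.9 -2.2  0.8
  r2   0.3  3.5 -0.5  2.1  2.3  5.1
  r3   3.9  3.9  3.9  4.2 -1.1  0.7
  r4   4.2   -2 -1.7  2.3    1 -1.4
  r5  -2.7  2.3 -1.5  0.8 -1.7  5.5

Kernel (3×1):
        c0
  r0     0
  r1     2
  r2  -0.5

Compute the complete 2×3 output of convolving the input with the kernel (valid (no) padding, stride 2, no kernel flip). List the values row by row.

-4.75 -4.35 -5.55
5.7 8.65 -2.7

Output[0,0]: The receptive field on the input at this output position is [-2.5 / -2.3 / 0.3]. Elementwise product with the kernel and sum: -2.3·2 + 0.3·-0.5.
Output[0,1]: The receptive field on the input at this output position is [0.7 / -2.3 / -0.5]. Elementwise product with the kernel and sum: -2.3·2 + -0.5·-0.5.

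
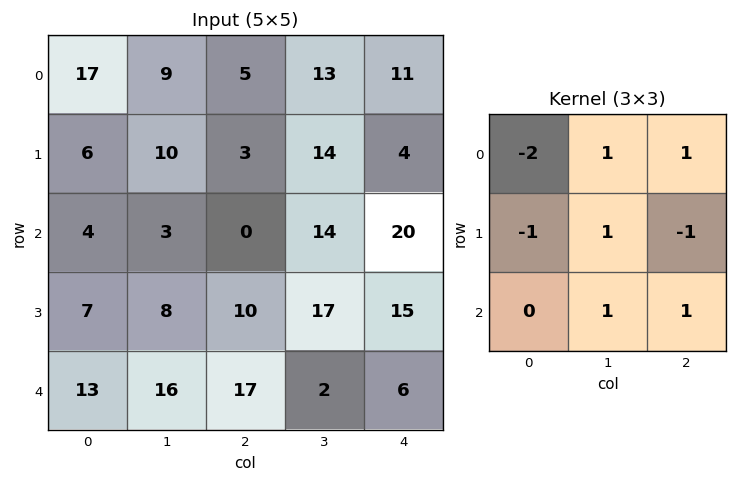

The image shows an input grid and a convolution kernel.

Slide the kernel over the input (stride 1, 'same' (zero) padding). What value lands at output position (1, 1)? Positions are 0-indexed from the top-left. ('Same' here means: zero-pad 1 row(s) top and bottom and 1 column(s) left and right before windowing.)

The receptive field on the zero-padded input at this output position is [17 9 5 / 6 10 3 / 4 3 0]. Elementwise product with the kernel and sum: 17·-2 + 9·1 + 5·1 + 6·-1 + 10·1 + 3·-1 + 3·1 + 0·1.

-16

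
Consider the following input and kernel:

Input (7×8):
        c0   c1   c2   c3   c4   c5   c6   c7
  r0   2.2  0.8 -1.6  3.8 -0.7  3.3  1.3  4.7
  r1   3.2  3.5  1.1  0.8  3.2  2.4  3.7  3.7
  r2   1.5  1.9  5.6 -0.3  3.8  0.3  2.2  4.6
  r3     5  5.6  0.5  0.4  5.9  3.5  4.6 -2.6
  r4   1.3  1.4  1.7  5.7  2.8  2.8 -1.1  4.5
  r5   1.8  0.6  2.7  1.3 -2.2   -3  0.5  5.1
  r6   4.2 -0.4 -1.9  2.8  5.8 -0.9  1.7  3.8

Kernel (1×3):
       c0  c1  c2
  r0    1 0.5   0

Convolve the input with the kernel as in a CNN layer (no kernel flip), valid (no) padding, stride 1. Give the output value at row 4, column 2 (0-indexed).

The receptive field on the input at this output position is [1.7 5.7 2.8]. Elementwise product with the kernel and sum: 1.7·1 + 5.7·0.5.

4.55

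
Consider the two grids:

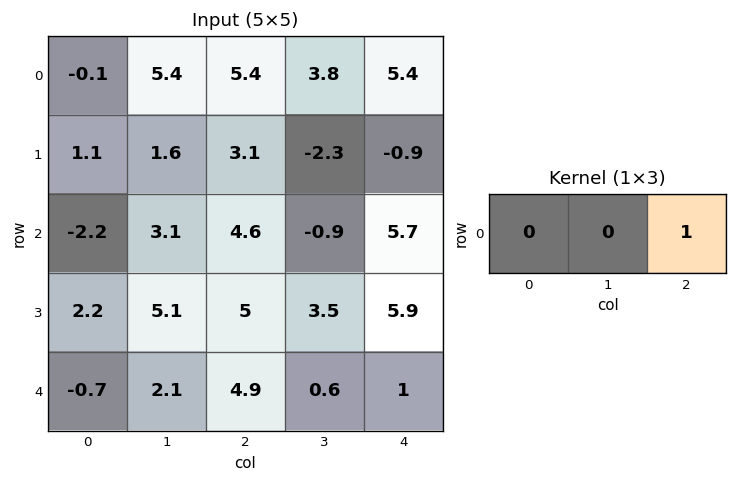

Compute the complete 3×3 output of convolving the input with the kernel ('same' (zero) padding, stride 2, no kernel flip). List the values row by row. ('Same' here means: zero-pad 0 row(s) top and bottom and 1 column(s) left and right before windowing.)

Output[0,0]: The receptive field on the zero-padded input at this output position is [0 -0.1 5.4]. Elementwise product with the kernel and sum: 5.4·1.
Output[0,1]: The receptive field on the zero-padded input at this output position is [5.4 5.4 3.8]. Elementwise product with the kernel and sum: 3.8·1.

5.4 3.8 0
3.1 -0.9 0
2.1 0.6 0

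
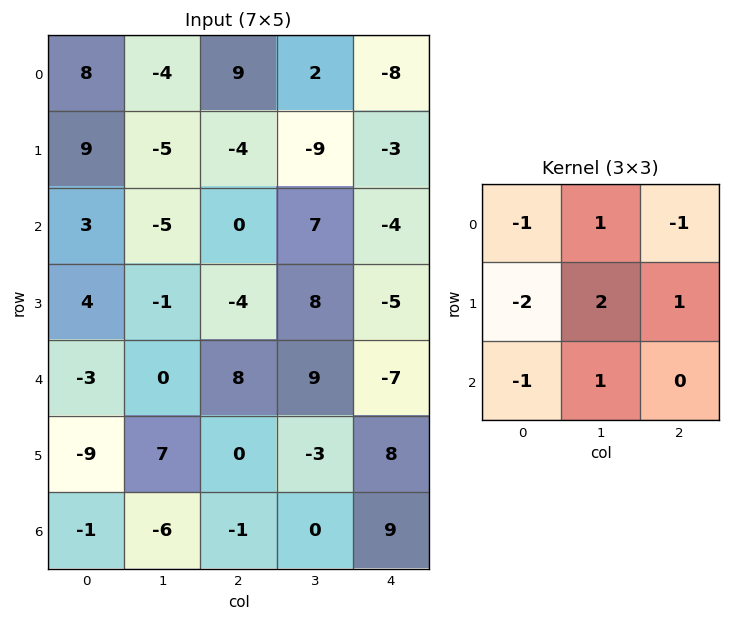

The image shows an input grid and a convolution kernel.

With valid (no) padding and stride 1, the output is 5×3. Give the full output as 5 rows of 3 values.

Output[0,0]: The receptive field on the input at this output position is [8 -4 9 / 9 -5 -4 / 3 -5 0]. Elementwise product with the kernel and sum: 8·-1 + -4·1 + 9·-1 + 9·-2 + -5·2 + -4·1 + 3·-1 + -5·1.
Output[0,1]: The receptive field on the input at this output position is [-4 9 2 / -5 -4 -9 / -5 0 7]. Elementwise product with the kernel and sum: -4·-1 + 9·1 + 2·-1 + -5·-2 + -4·2 + -9·1 + -5·-1 + 0·1.

-61 9 -5
-31 24 20
-19 8 31
29 7 9
22 -13 11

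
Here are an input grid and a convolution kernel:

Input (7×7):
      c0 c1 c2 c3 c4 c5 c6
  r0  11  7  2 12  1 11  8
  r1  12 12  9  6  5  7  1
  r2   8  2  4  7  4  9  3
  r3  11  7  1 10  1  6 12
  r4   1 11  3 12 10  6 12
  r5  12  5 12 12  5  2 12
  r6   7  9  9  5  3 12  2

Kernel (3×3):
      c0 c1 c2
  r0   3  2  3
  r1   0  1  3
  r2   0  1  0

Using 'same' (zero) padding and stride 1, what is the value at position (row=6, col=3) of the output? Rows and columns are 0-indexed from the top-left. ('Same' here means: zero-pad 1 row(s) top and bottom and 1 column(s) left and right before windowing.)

The receptive field on the zero-padded input at this output position is [12 12 5 / 9 5 3 / 0 0 0]. Elementwise product with the kernel and sum: 12·3 + 12·2 + 5·3 + 5·1 + 3·3 + 0·1.

89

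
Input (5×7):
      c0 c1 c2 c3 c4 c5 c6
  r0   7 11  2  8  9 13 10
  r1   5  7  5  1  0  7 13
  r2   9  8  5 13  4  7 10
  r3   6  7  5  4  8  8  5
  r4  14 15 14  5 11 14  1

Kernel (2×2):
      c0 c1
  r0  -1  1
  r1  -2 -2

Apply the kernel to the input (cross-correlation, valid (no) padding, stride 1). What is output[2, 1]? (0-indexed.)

The receptive field on the input at this output position is [8 5 / 7 5]. Elementwise product with the kernel and sum: 8·-1 + 5·1 + 7·-2 + 5·-2.

-27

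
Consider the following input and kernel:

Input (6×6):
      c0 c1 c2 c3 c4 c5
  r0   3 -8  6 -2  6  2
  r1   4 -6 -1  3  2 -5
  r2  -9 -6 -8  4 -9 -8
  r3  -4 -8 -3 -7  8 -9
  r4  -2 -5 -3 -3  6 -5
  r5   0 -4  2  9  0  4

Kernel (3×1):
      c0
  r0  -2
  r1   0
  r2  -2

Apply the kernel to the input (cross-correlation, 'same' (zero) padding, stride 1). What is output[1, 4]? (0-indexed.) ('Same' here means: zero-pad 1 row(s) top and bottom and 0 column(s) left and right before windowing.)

6

The receptive field on the zero-padded input at this output position is [6 / 2 / -9]. Elementwise product with the kernel and sum: 6·-2 + -9·-2.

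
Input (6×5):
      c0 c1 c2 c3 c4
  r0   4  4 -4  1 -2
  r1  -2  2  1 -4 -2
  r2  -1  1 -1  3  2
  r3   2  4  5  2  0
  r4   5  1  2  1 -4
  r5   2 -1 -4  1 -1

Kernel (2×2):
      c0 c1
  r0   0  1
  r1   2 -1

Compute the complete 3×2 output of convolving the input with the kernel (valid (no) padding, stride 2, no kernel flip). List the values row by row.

-2 7
1 11
6 -8

Output[0,0]: The receptive field on the input at this output position is [4 4 / -2 2]. Elementwise product with the kernel and sum: 4·1 + -2·2 + 2·-1.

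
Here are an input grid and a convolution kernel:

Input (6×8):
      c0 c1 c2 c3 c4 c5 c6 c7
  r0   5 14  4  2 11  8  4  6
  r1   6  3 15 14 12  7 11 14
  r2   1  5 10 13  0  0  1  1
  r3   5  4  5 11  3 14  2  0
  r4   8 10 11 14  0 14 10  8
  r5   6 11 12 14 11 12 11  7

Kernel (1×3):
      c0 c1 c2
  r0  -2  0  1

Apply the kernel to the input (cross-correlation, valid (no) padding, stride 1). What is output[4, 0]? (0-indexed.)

-5

The receptive field on the input at this output position is [8 10 11]. Elementwise product with the kernel and sum: 8·-2 + 11·1.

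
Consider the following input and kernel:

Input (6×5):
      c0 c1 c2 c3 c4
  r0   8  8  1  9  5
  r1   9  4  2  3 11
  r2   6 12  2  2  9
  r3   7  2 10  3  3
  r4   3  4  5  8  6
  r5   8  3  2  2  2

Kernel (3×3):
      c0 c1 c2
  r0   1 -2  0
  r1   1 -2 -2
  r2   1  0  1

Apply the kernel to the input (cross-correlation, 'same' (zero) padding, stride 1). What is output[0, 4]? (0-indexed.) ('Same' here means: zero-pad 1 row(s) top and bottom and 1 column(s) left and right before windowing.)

The receptive field on the zero-padded input at this output position is [0 0 0 / 9 5 0 / 3 11 0]. Elementwise product with the kernel and sum: 0·1 + 0·-2 + 9·1 + 5·-2 + 0·-2 + 3·1 + 0·1.

2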